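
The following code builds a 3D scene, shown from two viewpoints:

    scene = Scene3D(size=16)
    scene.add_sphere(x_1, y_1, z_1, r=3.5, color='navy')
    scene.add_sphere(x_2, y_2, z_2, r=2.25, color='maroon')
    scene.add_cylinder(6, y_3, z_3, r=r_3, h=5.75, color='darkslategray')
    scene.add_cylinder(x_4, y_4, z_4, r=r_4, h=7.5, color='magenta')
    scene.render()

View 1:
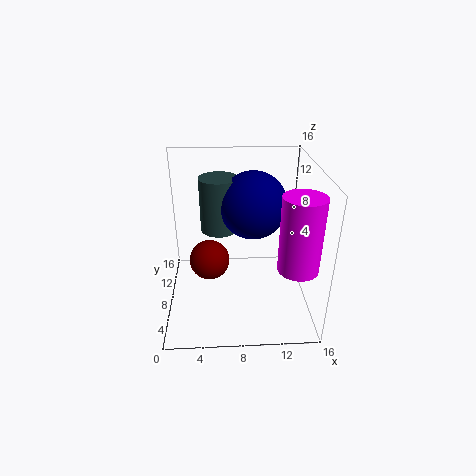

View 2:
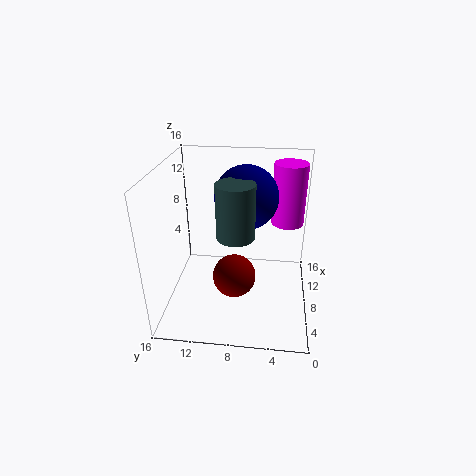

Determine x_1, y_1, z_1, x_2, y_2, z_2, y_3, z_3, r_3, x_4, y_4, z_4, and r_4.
x_1 = 9.5, y_1 = 7.25, z_1 = 12.25, x_2 = 4.75, y_2 = 8, z_2 = 5.25, y_3 = 8, z_3 = 9.25, r_3 = 2, x_4 = 13.5, y_4 = 2.5, z_4 = 7.5, r_4 = 2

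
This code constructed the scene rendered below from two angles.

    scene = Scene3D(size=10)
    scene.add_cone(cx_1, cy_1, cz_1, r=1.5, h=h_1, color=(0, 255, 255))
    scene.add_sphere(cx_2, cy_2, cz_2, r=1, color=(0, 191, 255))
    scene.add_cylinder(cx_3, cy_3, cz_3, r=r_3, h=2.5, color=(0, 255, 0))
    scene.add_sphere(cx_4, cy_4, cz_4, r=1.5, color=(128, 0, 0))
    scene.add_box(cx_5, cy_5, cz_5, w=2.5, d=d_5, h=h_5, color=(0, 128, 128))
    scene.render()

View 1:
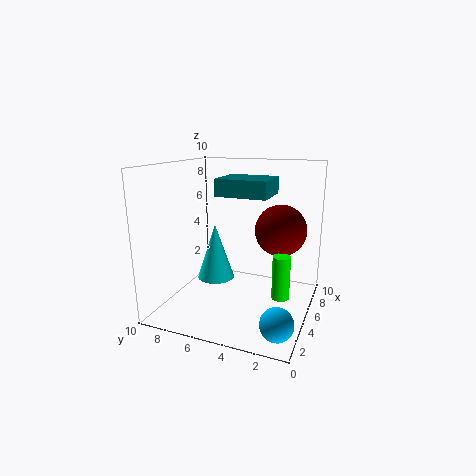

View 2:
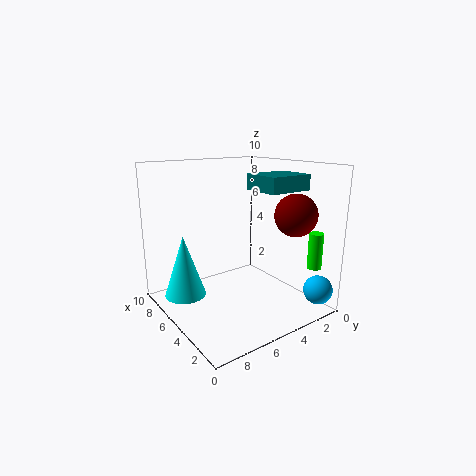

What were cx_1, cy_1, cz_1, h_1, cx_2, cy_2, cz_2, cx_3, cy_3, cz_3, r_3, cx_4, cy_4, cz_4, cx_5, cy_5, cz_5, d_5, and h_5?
cx_1 = 7.5; cy_1 = 8; cz_1 = 0.5; h_1 = 4.5; cx_2 = 1; cy_2 = 1; cz_2 = 1.5; cx_3 = 1.5; cy_3 = 1; cz_3 = 3; r_3 = 0.5; cx_4 = 3; cy_4 = 1.5; cz_4 = 6.5; cx_5 = 1.5; cy_5 = 2; cz_5 = 8.5; d_5 = 3; h_5 = 1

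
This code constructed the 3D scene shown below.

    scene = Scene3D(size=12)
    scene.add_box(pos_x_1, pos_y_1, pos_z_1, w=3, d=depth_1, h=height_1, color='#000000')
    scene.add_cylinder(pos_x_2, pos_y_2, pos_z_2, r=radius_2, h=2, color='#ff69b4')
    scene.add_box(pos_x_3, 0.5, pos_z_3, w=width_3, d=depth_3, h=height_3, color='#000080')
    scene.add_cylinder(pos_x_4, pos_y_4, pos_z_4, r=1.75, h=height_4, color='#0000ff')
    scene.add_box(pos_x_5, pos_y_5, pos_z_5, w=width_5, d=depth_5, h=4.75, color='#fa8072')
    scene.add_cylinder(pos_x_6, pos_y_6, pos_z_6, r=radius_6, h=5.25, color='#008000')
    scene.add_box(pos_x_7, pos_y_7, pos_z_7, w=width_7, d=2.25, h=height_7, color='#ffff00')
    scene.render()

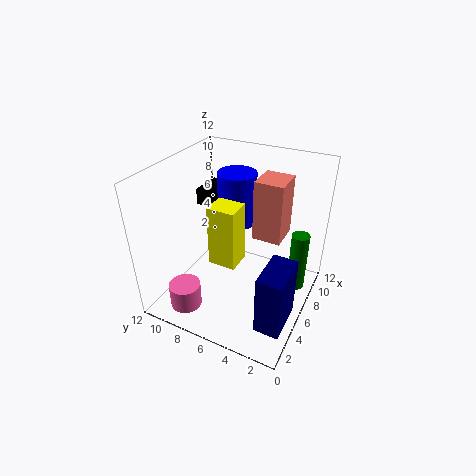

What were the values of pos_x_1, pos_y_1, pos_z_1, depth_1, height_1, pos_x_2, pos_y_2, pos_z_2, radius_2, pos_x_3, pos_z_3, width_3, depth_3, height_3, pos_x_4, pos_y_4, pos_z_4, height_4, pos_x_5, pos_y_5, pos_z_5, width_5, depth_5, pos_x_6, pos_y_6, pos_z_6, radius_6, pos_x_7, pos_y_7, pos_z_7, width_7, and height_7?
pos_x_1 = 8
pos_y_1 = 8.25
pos_z_1 = 7
depth_1 = 3
height_1 = 1.5
pos_x_2 = 1.5
pos_y_2 = 8.5
pos_z_2 = 1.5
radius_2 = 1.25
pos_x_3 = 1.75
pos_z_3 = 1
width_3 = 3.5
depth_3 = 2
height_3 = 5
pos_x_4 = 9.25
pos_y_4 = 7.75
pos_z_4 = 5.5
height_4 = 4.75
pos_x_5 = 5.5
pos_y_5 = 2.25
pos_z_5 = 6.75
width_5 = 2.5
depth_5 = 2.25
pos_x_6 = 8
pos_y_6 = 1.25
pos_z_6 = 1.25
radius_6 = 0.75
pos_x_7 = 3.75
pos_y_7 = 5.25
pos_z_7 = 4.5
width_7 = 2
height_7 = 5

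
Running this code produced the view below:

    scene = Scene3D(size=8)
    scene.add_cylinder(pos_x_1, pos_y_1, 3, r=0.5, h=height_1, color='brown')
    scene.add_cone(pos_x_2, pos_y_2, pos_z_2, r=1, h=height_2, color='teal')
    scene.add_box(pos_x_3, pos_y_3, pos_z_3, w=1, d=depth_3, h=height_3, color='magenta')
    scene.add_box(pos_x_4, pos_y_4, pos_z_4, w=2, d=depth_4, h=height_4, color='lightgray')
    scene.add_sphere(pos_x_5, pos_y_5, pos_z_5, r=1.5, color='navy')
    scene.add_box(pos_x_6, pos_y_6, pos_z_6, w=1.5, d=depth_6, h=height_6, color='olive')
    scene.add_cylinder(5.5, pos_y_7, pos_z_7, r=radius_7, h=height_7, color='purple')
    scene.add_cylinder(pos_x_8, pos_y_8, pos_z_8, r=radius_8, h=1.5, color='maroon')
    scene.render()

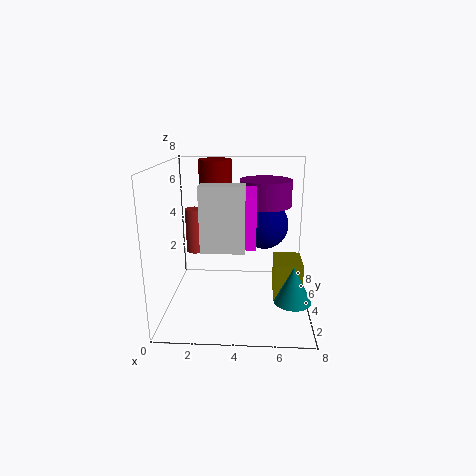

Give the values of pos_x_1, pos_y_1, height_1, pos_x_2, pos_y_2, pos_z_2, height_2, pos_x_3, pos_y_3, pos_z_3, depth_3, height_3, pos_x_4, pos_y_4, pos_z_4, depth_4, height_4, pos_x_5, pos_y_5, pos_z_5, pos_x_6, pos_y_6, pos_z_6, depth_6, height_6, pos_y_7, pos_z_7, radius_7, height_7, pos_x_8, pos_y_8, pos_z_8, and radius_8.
pos_x_1 = 1.5, pos_y_1 = 4.5, height_1 = 2.5, pos_x_2 = 7, pos_y_2 = 2.5, pos_z_2 = 1, height_2 = 2, pos_x_3 = 4, pos_y_3 = 1, pos_z_3 = 4.5, depth_3 = 2.5, height_3 = 2.5, pos_x_4 = 2.5, pos_y_4 = 0.5, pos_z_4 = 4.5, depth_4 = 1, height_4 = 3, pos_x_5 = 5.5, pos_y_5 = 6.5, pos_z_5 = 4, pos_x_6 = 6, pos_y_6 = 2.5, pos_z_6 = 1, depth_6 = 2, height_6 = 2, pos_y_7 = 5.5, pos_z_7 = 5.5, radius_7 = 1.5, height_7 = 1.5, pos_x_8 = 2.5, pos_y_8 = 6.5, pos_z_8 = 6.5, radius_8 = 1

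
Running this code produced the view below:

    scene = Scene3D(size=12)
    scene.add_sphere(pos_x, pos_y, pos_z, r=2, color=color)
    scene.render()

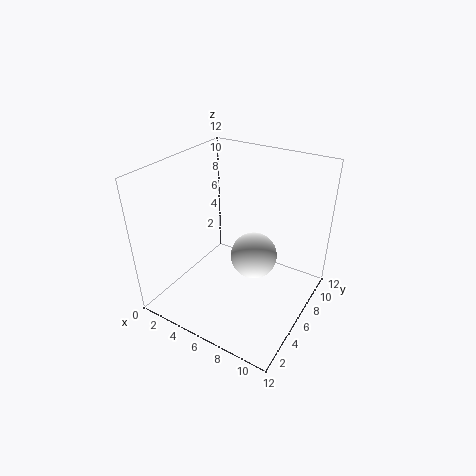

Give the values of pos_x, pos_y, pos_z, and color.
pos_x = 7; pos_y = 7; pos_z = 4; color = 'white'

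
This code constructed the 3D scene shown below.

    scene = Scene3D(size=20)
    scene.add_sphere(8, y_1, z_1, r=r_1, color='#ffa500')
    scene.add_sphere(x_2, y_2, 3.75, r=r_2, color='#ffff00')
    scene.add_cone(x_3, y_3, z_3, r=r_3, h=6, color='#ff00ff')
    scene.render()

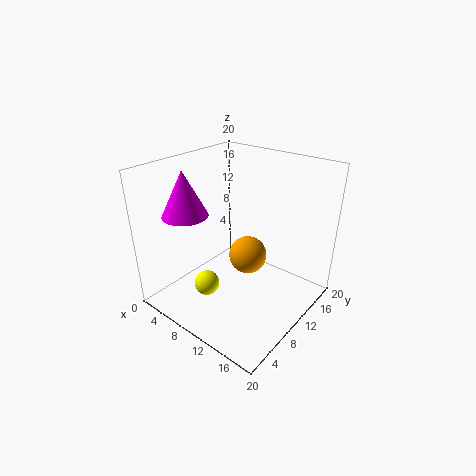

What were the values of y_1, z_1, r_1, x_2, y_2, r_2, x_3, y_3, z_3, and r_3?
y_1 = 15
z_1 = 4
r_1 = 3
x_2 = 7.75
y_2 = 5.75
r_2 = 1.75
x_3 = 5.5
y_3 = 4.75
z_3 = 14
r_3 = 3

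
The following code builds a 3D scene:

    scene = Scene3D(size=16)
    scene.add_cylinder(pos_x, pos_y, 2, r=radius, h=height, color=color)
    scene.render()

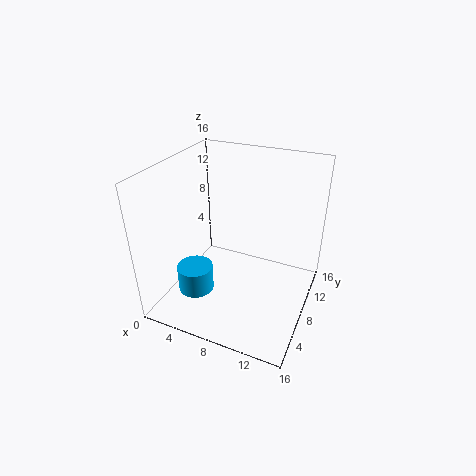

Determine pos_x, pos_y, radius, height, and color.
pos_x = 4, pos_y = 5, radius = 2, height = 3, color = 'deepskyblue'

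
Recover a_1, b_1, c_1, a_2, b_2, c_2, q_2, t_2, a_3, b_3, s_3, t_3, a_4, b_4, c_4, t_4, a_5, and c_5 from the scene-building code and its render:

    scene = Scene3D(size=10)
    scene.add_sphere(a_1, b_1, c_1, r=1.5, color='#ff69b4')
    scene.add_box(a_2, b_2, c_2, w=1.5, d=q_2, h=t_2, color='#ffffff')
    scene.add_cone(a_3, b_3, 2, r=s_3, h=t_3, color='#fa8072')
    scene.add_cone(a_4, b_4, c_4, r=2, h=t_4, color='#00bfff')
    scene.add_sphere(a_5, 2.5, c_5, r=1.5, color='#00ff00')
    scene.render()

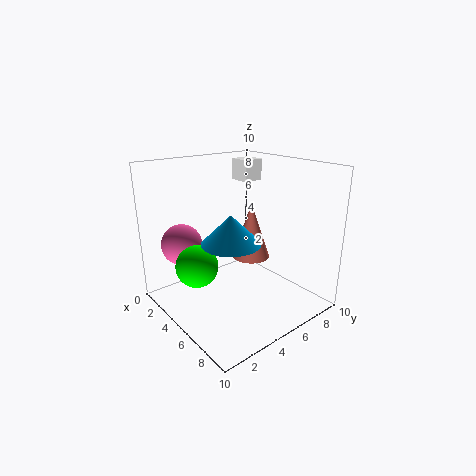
a_1 = 1.5, b_1 = 2.5, c_1 = 4, a_2 = 2.5, b_2 = 6.5, c_2 = 8.5, q_2 = 1.5, t_2 = 1.5, a_3 = 3, b_3 = 8, s_3 = 1.5, t_3 = 4.5, a_4 = 5.5, b_4 = 4, c_4 = 5, t_4 = 2, a_5 = 3.5, c_5 = 3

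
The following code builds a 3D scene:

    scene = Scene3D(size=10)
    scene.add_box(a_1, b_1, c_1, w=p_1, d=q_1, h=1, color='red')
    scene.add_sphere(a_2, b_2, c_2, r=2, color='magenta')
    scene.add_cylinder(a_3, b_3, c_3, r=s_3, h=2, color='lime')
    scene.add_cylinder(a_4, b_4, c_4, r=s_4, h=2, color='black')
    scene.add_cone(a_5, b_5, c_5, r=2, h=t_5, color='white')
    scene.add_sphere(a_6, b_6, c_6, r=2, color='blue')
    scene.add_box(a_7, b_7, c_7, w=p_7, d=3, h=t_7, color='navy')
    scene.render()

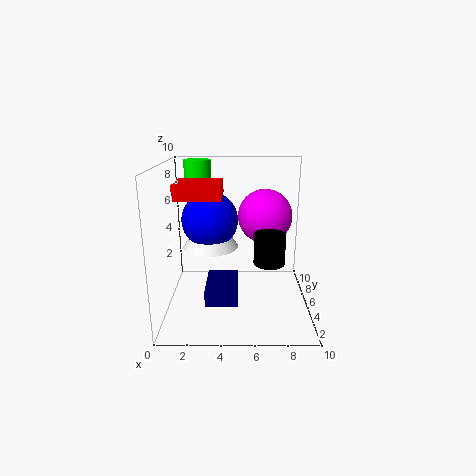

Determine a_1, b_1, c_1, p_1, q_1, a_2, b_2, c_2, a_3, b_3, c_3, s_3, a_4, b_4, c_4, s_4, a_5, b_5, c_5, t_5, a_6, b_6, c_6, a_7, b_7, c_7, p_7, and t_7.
a_1 = 1; b_1 = 3; c_1 = 8; p_1 = 3; q_1 = 3; a_2 = 7; b_2 = 7; c_2 = 6; a_3 = 2; b_3 = 8; c_3 = 8; s_3 = 1; a_4 = 7; b_4 = 3; c_4 = 4; s_4 = 1; a_5 = 3; b_5 = 6; c_5 = 4; t_5 = 3; a_6 = 3; b_6 = 6; c_6 = 6; a_7 = 3; b_7 = 1; c_7 = 2; p_7 = 2; t_7 = 1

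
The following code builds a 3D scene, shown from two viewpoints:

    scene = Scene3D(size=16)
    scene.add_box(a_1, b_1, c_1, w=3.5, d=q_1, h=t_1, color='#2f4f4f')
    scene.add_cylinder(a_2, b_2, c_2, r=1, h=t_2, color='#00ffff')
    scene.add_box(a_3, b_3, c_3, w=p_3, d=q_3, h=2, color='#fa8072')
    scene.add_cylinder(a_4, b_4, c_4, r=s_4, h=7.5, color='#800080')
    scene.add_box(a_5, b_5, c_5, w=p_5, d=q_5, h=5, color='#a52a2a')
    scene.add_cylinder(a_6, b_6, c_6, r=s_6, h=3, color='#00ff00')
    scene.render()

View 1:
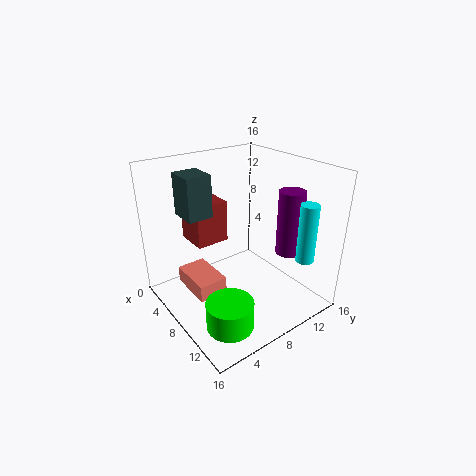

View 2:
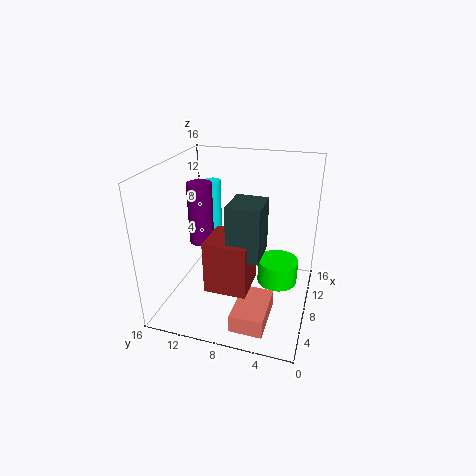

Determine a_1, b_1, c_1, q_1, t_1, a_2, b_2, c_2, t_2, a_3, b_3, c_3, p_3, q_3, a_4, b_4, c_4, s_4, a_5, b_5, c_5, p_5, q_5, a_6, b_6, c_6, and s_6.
a_1 = 1
b_1 = 4
c_1 = 9.5
q_1 = 3
t_1 = 5
a_2 = 13.5
b_2 = 13
c_2 = 6
t_2 = 6.5
a_3 = 1.5
b_3 = 3.5
c_3 = 0.5
p_3 = 5.5
q_3 = 3.5
a_4 = 10.5
b_4 = 13.5
c_4 = 5.5
s_4 = 1.5
a_5 = 0.5
b_5 = 5
c_5 = 6
p_5 = 4
q_5 = 4
a_6 = 12
b_6 = 4
c_6 = 0.5
s_6 = 2.5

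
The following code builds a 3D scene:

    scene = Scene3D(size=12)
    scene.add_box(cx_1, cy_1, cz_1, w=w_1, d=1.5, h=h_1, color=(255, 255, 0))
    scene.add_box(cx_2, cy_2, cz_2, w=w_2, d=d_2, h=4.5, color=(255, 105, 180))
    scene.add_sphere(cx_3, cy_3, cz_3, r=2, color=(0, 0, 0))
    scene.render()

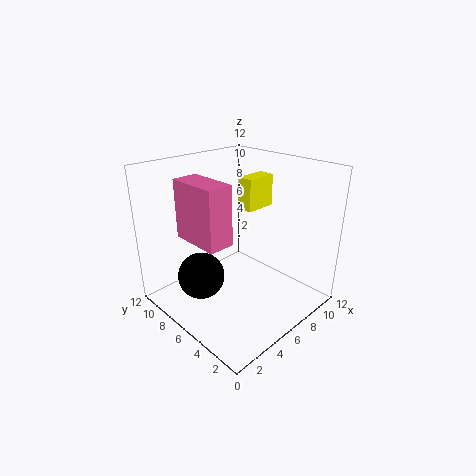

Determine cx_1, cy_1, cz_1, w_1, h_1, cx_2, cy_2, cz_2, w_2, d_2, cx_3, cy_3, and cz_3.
cx_1 = 9
cy_1 = 7.5
cz_1 = 7
w_1 = 3
h_1 = 3
cx_2 = 1.5
cy_2 = 4
cz_2 = 7
w_2 = 2
d_2 = 4
cx_3 = 3.5
cy_3 = 8
cz_3 = 2.5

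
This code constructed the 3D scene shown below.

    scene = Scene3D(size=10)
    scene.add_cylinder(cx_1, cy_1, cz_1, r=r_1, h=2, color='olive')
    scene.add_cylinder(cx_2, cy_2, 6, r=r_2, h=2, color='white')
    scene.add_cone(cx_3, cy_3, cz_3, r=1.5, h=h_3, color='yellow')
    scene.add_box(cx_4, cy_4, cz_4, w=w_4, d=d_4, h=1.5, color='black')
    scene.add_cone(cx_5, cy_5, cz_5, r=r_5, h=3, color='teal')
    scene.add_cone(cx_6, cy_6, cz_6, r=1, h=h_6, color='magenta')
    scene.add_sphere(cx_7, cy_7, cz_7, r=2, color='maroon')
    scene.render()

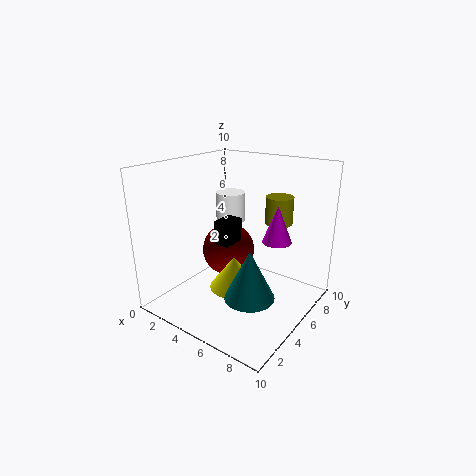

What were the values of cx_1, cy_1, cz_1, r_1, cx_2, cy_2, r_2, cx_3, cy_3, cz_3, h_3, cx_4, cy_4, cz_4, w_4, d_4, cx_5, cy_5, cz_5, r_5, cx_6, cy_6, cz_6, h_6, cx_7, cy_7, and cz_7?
cx_1 = 6.5; cy_1 = 8; cz_1 = 5.5; r_1 = 1; cx_2 = 4; cy_2 = 5.5; r_2 = 1; cx_3 = 6.5; cy_3 = 2.5; cz_3 = 3; h_3 = 2; cx_4 = 5; cy_4 = 2.5; cz_4 = 5.5; w_4 = 1; d_4 = 1.5; cx_5 = 8; cy_5 = 2; cz_5 = 3; r_5 = 1.5; cx_6 = 7.5; cy_6 = 6; cz_6 = 5; h_6 = 2.5; cx_7 = 3; cy_7 = 6.5; cz_7 = 3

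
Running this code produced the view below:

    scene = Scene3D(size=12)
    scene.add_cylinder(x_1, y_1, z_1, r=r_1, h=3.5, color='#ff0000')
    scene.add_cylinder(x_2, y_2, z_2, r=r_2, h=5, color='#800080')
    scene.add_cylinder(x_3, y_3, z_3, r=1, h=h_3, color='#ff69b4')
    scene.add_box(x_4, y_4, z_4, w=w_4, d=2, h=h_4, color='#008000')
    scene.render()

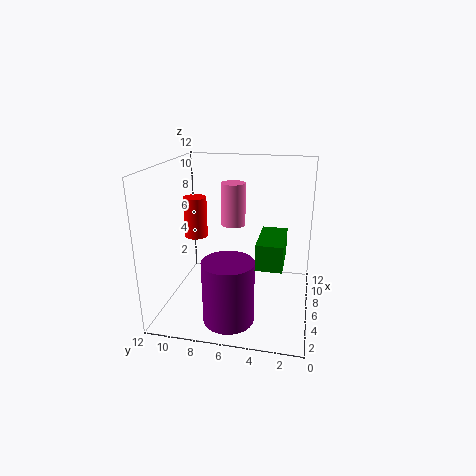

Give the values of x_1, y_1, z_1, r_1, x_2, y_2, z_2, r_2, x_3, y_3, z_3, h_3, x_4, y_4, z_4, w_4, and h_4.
x_1 = 7
y_1 = 10
z_1 = 5.5
r_1 = 1
x_2 = 2.5
y_2 = 6
z_2 = 0.5
r_2 = 2
x_3 = 6.5
y_3 = 6.5
z_3 = 7
h_3 = 3.5
x_4 = 2.5
y_4 = 2
z_4 = 5
w_4 = 4
h_4 = 2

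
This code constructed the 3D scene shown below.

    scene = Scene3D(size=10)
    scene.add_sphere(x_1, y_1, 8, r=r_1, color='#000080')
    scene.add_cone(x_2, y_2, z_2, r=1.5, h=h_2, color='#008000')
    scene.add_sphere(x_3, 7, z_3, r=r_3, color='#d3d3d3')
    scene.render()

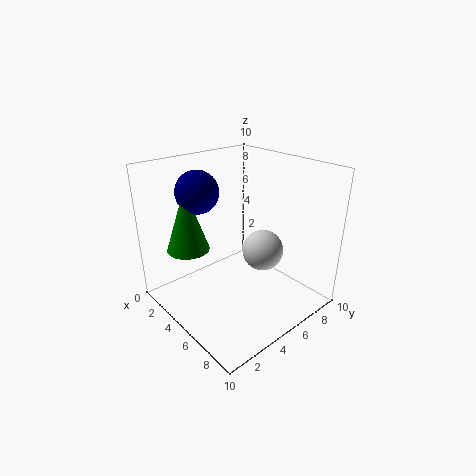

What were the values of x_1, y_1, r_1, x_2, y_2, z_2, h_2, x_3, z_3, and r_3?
x_1 = 2.5
y_1 = 3.5
r_1 = 1.5
x_2 = 2.5
y_2 = 2.5
z_2 = 4
h_2 = 4.5
x_3 = 5.5
z_3 = 3.5
r_3 = 1.5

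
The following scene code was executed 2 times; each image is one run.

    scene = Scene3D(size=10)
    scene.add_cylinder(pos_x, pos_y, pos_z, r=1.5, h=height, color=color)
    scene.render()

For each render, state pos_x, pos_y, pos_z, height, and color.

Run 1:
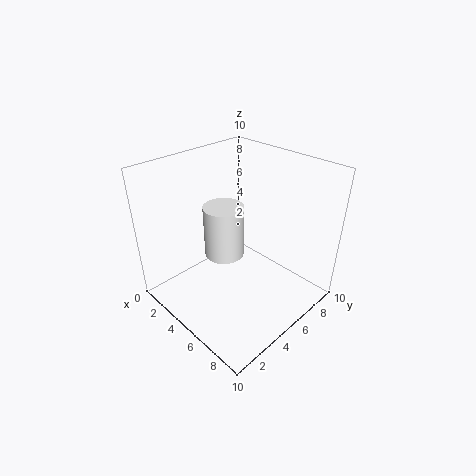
pos_x = 3, pos_y = 5.5, pos_z = 2.5, height = 4, color = 'white'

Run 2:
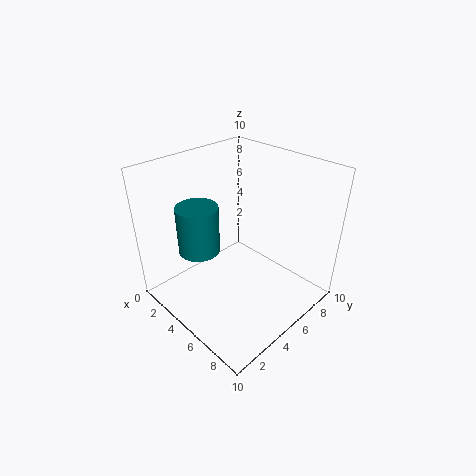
pos_x = 2.5, pos_y = 3.5, pos_z = 3.5, height = 3.5, color = 'teal'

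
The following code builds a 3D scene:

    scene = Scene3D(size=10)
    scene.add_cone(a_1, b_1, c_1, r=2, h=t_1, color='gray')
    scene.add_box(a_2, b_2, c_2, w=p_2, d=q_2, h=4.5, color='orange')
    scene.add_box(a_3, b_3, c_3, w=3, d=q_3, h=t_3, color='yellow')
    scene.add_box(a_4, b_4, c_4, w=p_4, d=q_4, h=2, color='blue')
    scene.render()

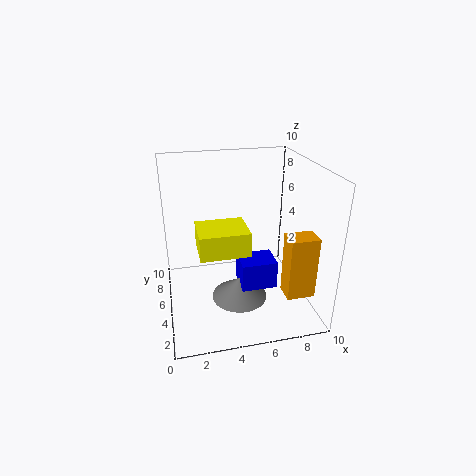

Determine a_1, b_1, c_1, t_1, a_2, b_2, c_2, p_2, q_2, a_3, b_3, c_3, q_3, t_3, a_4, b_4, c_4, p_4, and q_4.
a_1 = 5; b_1 = 4.5; c_1 = 0.5; t_1 = 1.5; a_2 = 8; b_2 = 2.5; c_2 = 1; p_2 = 2; q_2 = 1.5; a_3 = 2; b_3 = 1.5; c_3 = 5.5; q_3 = 2.5; t_3 = 1.5; a_4 = 5; b_4 = 3.5; c_4 = 1.5; p_4 = 2.5; q_4 = 2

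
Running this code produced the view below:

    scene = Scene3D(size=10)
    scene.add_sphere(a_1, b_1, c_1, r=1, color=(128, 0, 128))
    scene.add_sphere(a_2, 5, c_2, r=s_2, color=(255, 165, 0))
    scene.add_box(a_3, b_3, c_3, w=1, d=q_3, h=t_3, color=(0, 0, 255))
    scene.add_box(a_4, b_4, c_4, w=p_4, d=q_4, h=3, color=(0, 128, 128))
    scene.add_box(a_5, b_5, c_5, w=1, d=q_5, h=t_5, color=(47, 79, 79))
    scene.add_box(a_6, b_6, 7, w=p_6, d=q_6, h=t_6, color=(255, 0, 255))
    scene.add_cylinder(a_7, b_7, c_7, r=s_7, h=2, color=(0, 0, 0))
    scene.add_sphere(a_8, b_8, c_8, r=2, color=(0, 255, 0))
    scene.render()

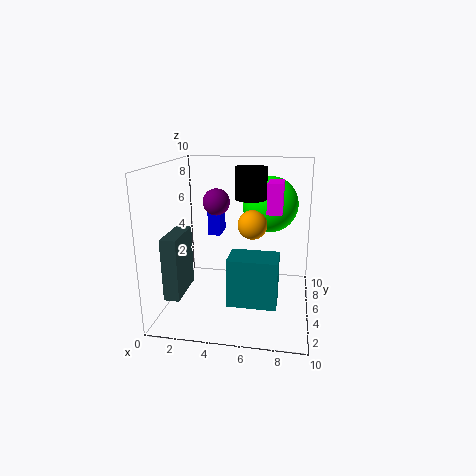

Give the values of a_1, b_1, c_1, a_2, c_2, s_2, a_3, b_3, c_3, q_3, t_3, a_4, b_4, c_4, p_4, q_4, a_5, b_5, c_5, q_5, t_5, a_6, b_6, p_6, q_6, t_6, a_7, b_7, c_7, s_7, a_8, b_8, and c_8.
a_1 = 3, b_1 = 7, c_1 = 7, a_2 = 6, c_2 = 6, s_2 = 1, a_3 = 2, b_3 = 8, c_3 = 4, q_3 = 2, t_3 = 3, a_4 = 5, b_4 = 1, c_4 = 2, p_4 = 3, q_4 = 2, a_5 = 1, b_5 = 1, c_5 = 2, q_5 = 3, t_5 = 4, a_6 = 7, b_6 = 4, p_6 = 1, q_6 = 2, t_6 = 2, a_7 = 6, b_7 = 4, c_7 = 8, s_7 = 1, a_8 = 7, b_8 = 7, c_8 = 7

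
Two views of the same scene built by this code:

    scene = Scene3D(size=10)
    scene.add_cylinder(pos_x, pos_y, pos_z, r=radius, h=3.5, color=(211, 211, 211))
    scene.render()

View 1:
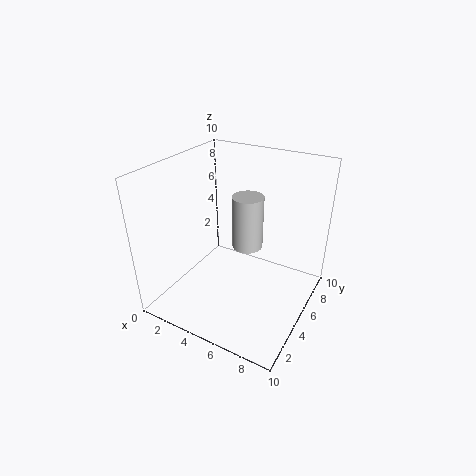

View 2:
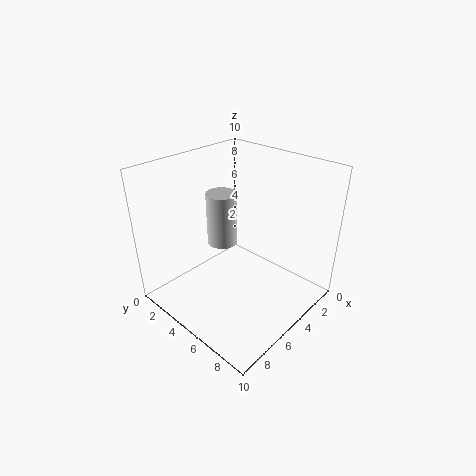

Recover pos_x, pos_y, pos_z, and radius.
pos_x = 6
pos_y = 4.5
pos_z = 5
radius = 1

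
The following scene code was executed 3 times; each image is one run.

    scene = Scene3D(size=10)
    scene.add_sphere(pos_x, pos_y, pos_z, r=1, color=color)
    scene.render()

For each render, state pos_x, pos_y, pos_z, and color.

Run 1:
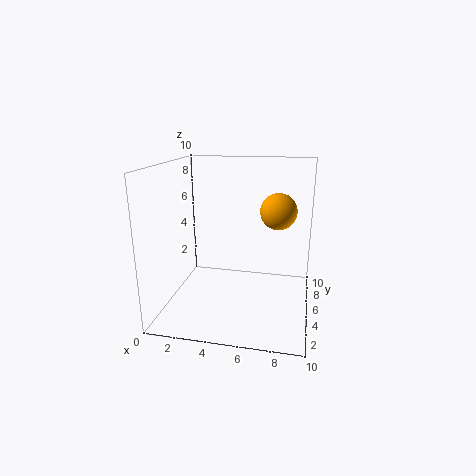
pos_x = 8, pos_y = 1.5, pos_z = 8, color = 'orange'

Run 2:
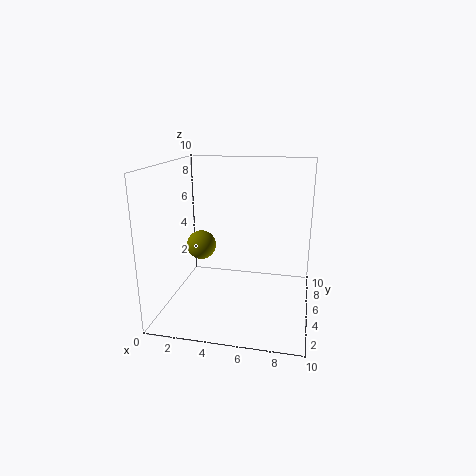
pos_x = 2.5, pos_y = 4.5, pos_z = 4.5, color = 'olive'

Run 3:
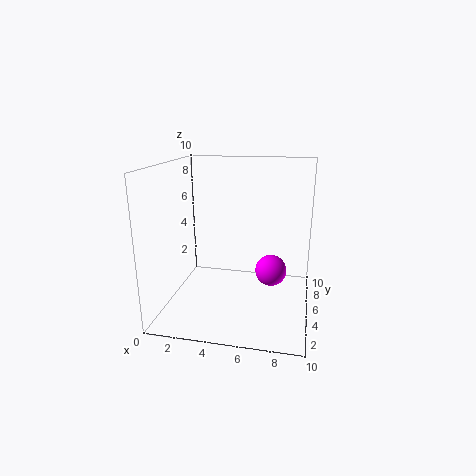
pos_x = 7.5, pos_y = 3.5, pos_z = 3.5, color = 'magenta'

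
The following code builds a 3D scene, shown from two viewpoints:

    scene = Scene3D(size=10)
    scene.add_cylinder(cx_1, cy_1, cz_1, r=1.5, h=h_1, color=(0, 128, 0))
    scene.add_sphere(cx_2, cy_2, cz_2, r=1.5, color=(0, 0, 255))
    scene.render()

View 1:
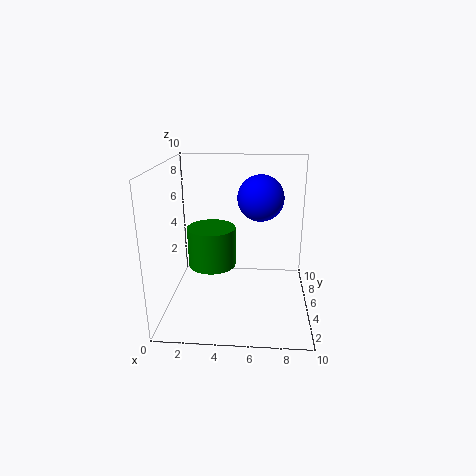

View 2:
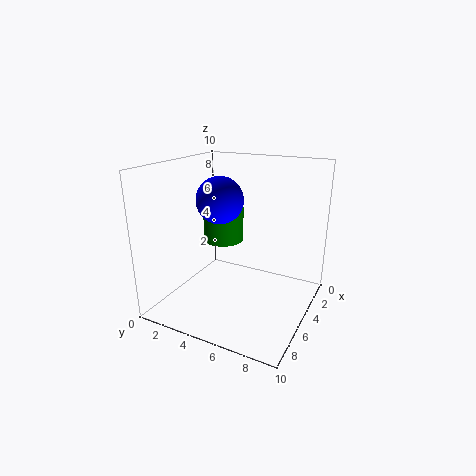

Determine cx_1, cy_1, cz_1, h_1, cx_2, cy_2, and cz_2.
cx_1 = 3.5; cy_1 = 3; cz_1 = 4; h_1 = 2.5; cx_2 = 6.5; cy_2 = 4.5; cz_2 = 8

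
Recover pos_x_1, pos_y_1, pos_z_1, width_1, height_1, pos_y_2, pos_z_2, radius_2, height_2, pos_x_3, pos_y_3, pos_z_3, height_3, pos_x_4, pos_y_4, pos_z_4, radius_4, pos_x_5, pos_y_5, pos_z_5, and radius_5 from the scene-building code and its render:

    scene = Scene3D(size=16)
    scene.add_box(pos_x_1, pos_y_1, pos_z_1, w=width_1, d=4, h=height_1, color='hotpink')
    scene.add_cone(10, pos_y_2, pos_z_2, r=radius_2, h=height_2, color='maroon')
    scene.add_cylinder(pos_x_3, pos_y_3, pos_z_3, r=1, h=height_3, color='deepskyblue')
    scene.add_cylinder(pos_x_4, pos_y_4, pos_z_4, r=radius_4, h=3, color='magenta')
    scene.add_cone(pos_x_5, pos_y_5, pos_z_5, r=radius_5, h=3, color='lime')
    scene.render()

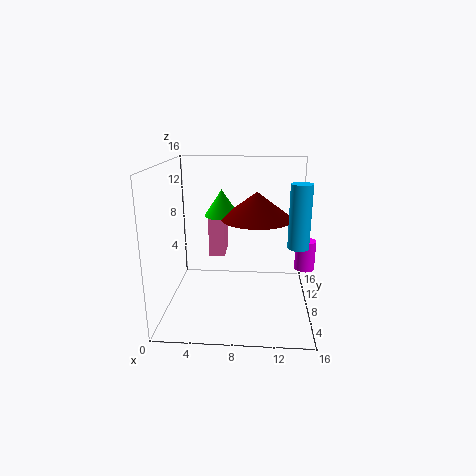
pos_x_1 = 4; pos_y_1 = 12; pos_z_1 = 4; width_1 = 2; height_1 = 6; pos_y_2 = 9; pos_z_2 = 10; radius_2 = 4; height_2 = 3; pos_x_3 = 14; pos_y_3 = 3; pos_z_3 = 9; height_3 = 6; pos_x_4 = 15; pos_y_4 = 5; pos_z_4 = 6; radius_4 = 1; pos_x_5 = 6; pos_y_5 = 10; pos_z_5 = 10; radius_5 = 2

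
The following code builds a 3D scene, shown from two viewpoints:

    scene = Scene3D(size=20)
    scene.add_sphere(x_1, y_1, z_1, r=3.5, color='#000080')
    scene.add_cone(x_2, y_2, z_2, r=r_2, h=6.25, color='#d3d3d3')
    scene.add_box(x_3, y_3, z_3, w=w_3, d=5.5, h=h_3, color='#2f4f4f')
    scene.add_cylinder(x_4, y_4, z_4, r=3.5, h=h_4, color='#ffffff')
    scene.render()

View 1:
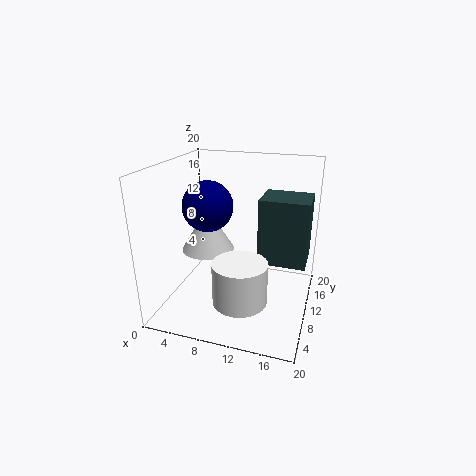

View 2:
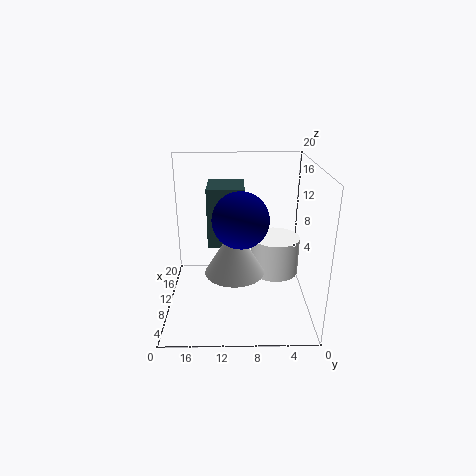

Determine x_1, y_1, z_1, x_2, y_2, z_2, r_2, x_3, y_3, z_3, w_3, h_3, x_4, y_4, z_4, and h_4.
x_1 = 5.75; y_1 = 9.75; z_1 = 14.25; x_2 = 5.25; y_2 = 10.5; z_2 = 7.5; r_2 = 3.75; x_3 = 13; y_3 = 9; z_3 = 7; w_3 = 6.5; h_3 = 9; x_4 = 12; y_4 = 4.5; z_4 = 3.75; h_4 = 5.5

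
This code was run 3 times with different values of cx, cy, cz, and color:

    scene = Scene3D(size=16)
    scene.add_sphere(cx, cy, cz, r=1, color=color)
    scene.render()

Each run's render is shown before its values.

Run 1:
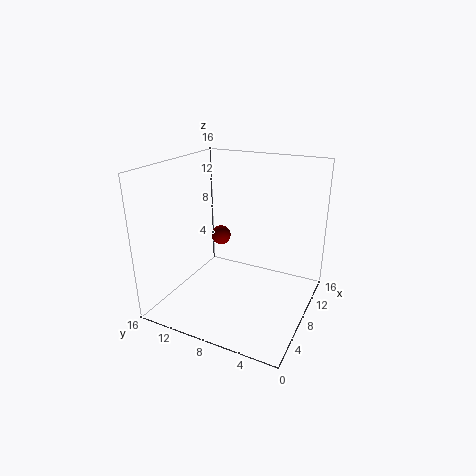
cx = 6
cy = 9
cz = 9
color = 'maroon'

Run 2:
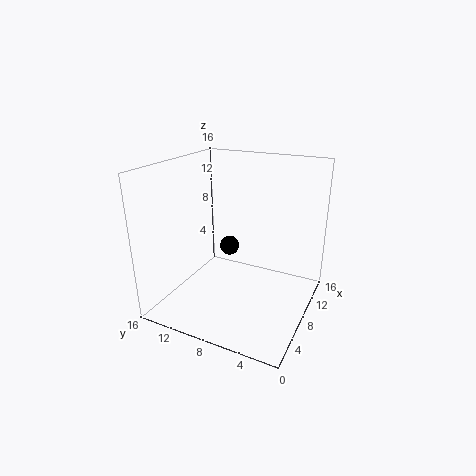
cx = 6
cy = 8
cz = 8
color = 'black'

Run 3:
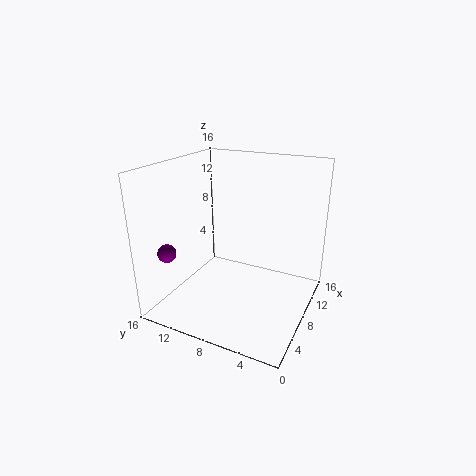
cx = 3
cy = 14
cz = 7
color = 'purple'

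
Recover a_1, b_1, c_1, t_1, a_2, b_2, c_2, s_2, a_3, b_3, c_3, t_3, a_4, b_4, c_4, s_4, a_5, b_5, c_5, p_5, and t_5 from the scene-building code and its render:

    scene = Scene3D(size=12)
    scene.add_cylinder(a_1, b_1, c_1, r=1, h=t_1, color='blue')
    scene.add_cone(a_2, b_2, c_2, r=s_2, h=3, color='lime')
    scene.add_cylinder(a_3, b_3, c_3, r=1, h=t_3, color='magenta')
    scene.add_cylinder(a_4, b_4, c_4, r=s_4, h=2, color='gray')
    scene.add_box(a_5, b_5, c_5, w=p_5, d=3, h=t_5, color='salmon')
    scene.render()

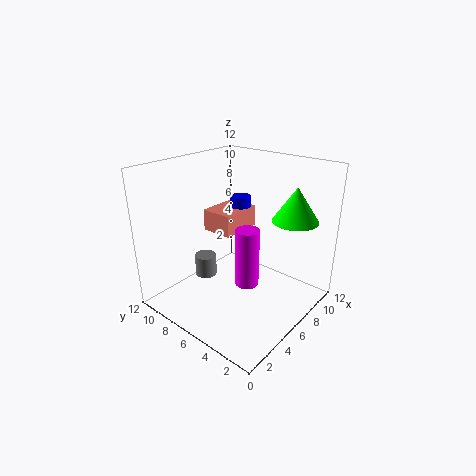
a_1 = 10
b_1 = 9
c_1 = 6
t_1 = 2
a_2 = 10
b_2 = 3
c_2 = 7
s_2 = 2
a_3 = 6
b_3 = 5
c_3 = 2
t_3 = 5
a_4 = 6
b_4 = 10
c_4 = 1
s_4 = 1
a_5 = 7
b_5 = 8
c_5 = 5
p_5 = 4
t_5 = 2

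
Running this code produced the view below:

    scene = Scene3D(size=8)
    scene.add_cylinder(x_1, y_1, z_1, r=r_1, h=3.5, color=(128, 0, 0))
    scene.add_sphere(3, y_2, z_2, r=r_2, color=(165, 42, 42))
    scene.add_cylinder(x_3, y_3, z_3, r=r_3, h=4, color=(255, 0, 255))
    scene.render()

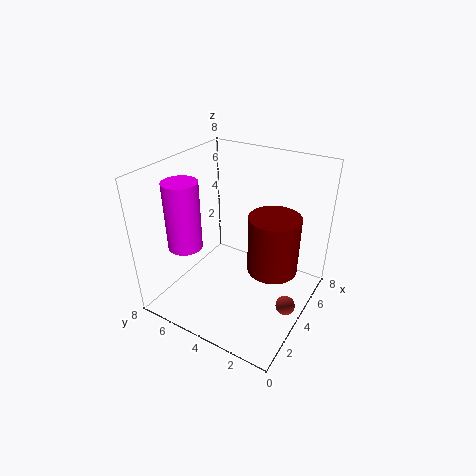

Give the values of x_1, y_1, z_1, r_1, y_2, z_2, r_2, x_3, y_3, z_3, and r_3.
x_1 = 5.5; y_1 = 2.5; z_1 = 1.5; r_1 = 1.5; y_2 = 0.5; z_2 = 1.5; r_2 = 0.5; x_3 = 3; y_3 = 7; z_3 = 3; r_3 = 1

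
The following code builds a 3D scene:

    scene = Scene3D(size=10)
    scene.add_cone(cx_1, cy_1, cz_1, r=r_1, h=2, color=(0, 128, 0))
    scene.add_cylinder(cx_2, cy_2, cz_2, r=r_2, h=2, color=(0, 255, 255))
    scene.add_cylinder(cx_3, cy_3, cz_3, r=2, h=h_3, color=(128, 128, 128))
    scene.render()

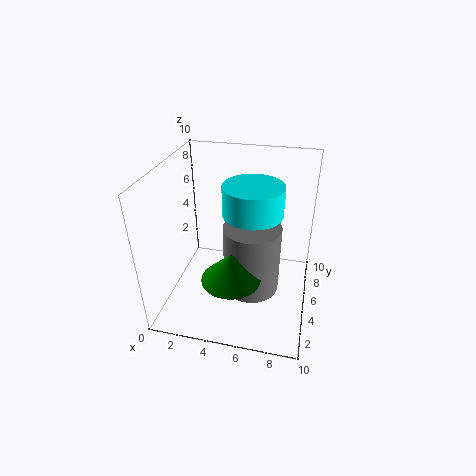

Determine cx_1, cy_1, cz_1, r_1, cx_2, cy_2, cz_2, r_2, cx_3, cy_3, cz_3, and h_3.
cx_1 = 5, cy_1 = 3, cz_1 = 3, r_1 = 2, cx_2 = 6, cy_2 = 5, cz_2 = 7, r_2 = 2, cx_3 = 6, cy_3 = 5, cz_3 = 1, h_3 = 5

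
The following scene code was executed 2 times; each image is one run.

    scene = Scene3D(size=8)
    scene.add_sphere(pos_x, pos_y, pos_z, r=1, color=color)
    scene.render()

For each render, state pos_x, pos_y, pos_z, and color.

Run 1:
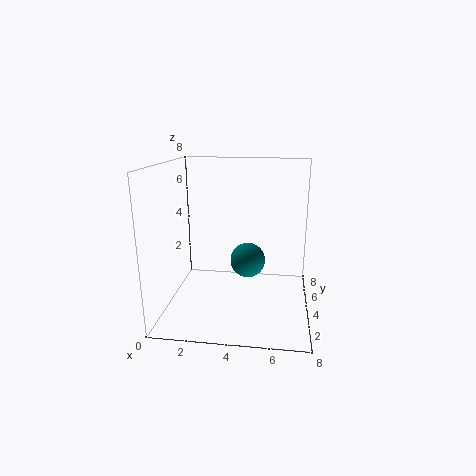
pos_x = 4.5
pos_y = 4.5
pos_z = 2.5
color = 'teal'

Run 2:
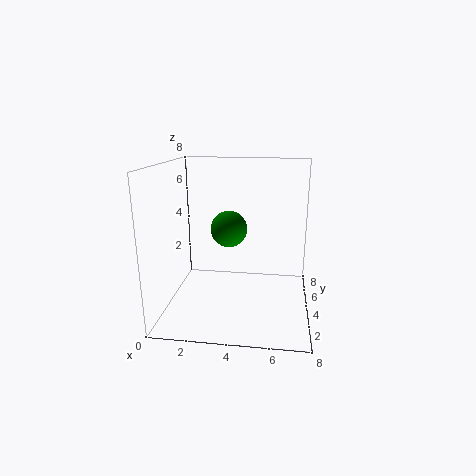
pos_x = 3.5
pos_y = 4
pos_z = 4.5
color = 'green'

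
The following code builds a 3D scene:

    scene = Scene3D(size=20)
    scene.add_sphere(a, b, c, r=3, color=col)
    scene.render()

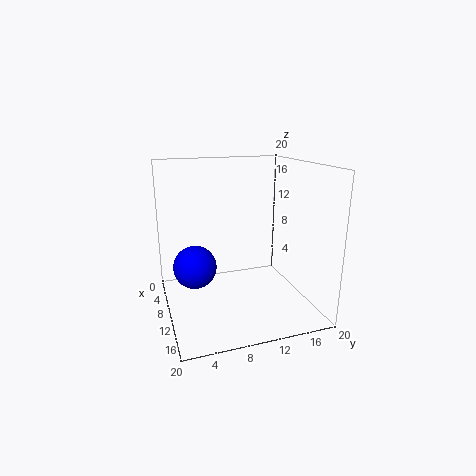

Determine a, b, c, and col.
a = 9; b = 4; c = 6; col = 'blue'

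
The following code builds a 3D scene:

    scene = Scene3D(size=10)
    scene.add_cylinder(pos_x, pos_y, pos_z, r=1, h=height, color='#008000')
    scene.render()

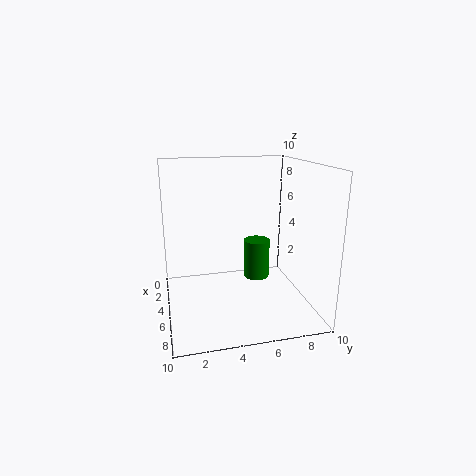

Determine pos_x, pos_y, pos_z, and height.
pos_x = 3
pos_y = 7
pos_z = 1
height = 3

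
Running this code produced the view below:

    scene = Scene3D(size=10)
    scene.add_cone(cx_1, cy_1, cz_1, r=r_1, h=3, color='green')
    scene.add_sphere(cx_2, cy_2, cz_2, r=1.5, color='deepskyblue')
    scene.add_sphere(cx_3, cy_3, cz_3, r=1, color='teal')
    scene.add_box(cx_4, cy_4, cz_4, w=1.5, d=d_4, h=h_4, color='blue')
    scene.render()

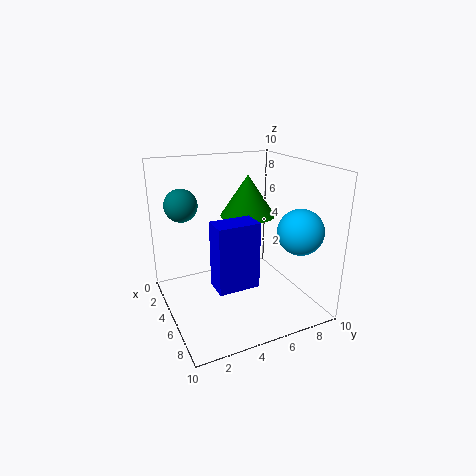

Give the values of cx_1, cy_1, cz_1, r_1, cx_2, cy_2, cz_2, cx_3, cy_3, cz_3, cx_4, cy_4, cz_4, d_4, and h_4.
cx_1 = 3.5; cy_1 = 6.5; cz_1 = 6; r_1 = 2; cx_2 = 8; cy_2 = 8; cz_2 = 6; cx_3 = 5.5; cy_3 = 1; cz_3 = 8; cx_4 = 7.5; cy_4 = 2; cz_4 = 3.5; d_4 = 2.5; h_4 = 4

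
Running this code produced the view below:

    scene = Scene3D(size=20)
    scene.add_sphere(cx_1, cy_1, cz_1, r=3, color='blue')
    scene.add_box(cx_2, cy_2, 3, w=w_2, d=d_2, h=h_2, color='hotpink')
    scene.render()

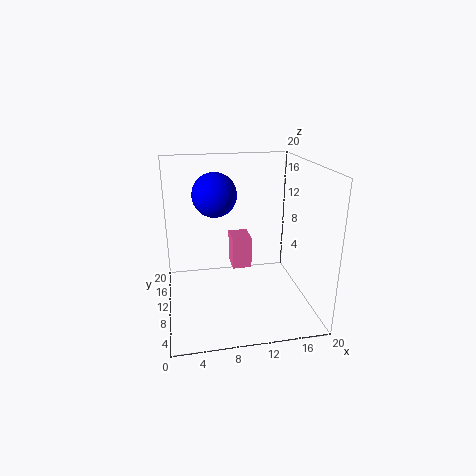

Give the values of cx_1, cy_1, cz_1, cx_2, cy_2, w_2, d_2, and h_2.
cx_1 = 7, cy_1 = 11, cz_1 = 16, cx_2 = 10, cy_2 = 14, w_2 = 3, d_2 = 4, h_2 = 5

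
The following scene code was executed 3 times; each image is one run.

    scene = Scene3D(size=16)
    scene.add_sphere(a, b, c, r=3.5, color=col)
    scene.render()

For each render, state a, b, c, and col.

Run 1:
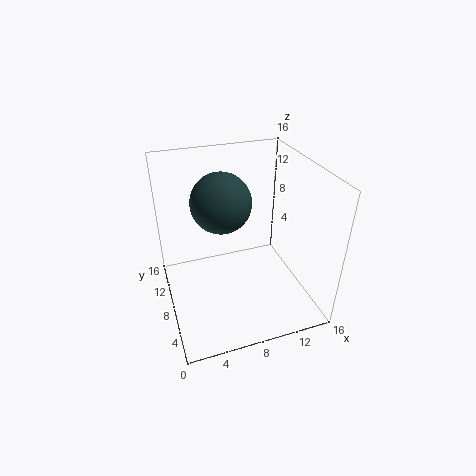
a = 7, b = 11, c = 11, col = 'darkslategray'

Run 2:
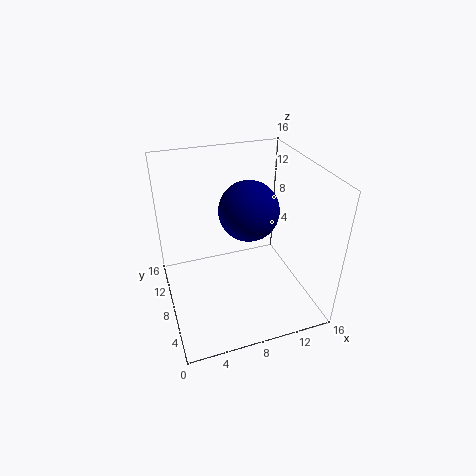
a = 10, b = 10, c = 10, col = 'navy'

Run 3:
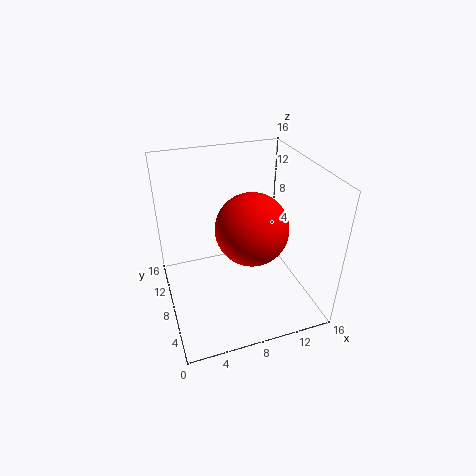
a = 8, b = 4, c = 11.5, col = 'red'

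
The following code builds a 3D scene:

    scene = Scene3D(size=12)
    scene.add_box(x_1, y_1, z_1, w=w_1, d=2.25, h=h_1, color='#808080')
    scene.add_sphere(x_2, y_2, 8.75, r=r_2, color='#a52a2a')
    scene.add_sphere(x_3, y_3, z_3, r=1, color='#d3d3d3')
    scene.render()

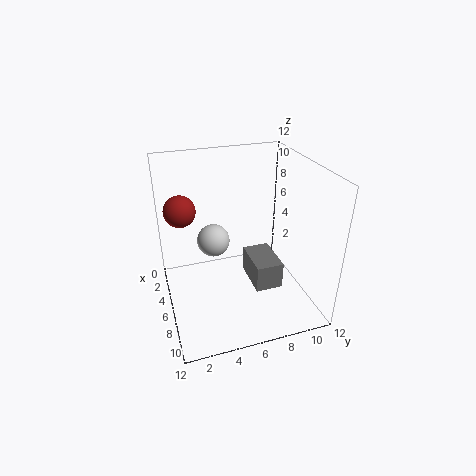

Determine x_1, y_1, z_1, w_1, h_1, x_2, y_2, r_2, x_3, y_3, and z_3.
x_1 = 5.25
y_1 = 6.75
z_1 = 2.25
w_1 = 3.5
h_1 = 2.25
x_2 = 5.25
y_2 = 1.5
r_2 = 1.25
x_3 = 11
y_3 = 2.75
z_3 = 9.25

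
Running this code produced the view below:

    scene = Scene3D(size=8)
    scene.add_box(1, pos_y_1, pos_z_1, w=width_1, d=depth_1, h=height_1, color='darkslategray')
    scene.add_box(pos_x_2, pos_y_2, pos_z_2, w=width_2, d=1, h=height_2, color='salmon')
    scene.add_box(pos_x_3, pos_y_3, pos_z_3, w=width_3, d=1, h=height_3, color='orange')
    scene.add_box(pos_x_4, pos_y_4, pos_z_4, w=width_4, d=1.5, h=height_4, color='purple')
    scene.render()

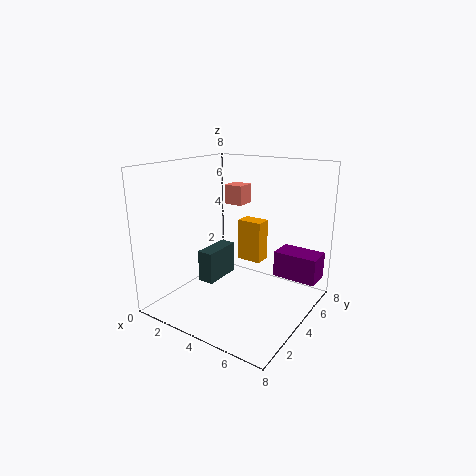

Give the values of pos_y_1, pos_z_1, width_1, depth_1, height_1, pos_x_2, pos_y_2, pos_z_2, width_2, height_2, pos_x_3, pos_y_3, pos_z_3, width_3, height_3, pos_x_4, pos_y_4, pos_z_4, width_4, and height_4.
pos_y_1 = 4; pos_z_1 = 0.5; width_1 = 1; depth_1 = 2.5; height_1 = 2; pos_x_2 = 3.5; pos_y_2 = 3.5; pos_z_2 = 6; width_2 = 1; height_2 = 1; pos_x_3 = 3; pos_y_3 = 5.5; pos_z_3 = 2; width_3 = 1.5; height_3 = 2.5; pos_x_4 = 5.5; pos_y_4 = 5.5; pos_z_4 = 1.5; width_4 = 2.5; height_4 = 1.5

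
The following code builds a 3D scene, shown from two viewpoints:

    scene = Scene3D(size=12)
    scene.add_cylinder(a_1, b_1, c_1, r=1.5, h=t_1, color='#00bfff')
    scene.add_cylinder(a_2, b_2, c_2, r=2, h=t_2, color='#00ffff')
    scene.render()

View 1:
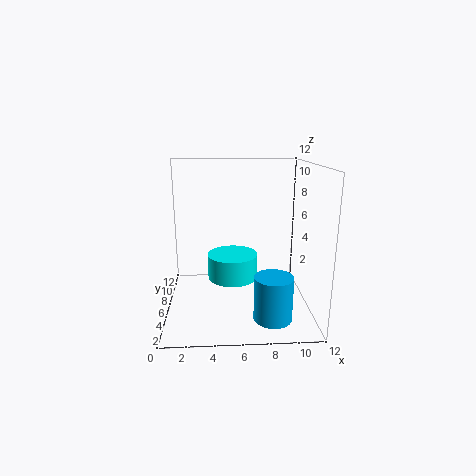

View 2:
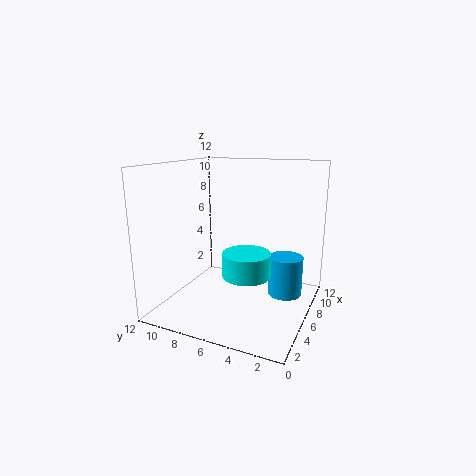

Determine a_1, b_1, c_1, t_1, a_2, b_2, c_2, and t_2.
a_1 = 8.5
b_1 = 2.5
c_1 = 0.5
t_1 = 3.5
a_2 = 5.5
b_2 = 5
c_2 = 3
t_2 = 2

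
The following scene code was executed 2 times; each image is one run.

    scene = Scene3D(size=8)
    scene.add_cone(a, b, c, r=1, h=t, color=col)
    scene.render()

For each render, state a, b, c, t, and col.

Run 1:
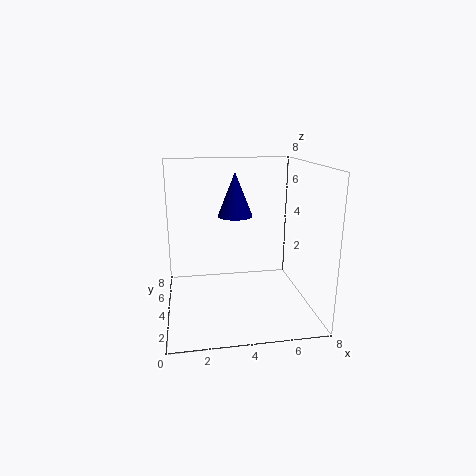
a = 4; b = 5; c = 5; t = 2.5; col = 'navy'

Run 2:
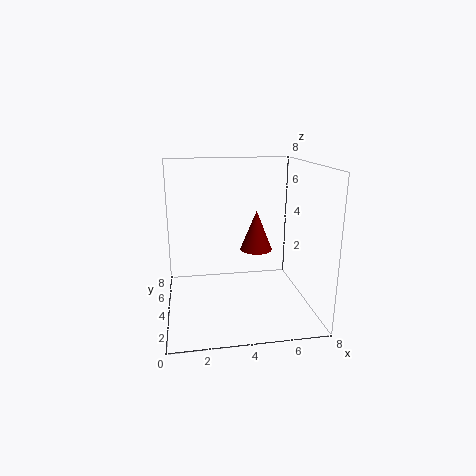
a = 5.5; b = 6; c = 2.5; t = 2.5; col = 'maroon'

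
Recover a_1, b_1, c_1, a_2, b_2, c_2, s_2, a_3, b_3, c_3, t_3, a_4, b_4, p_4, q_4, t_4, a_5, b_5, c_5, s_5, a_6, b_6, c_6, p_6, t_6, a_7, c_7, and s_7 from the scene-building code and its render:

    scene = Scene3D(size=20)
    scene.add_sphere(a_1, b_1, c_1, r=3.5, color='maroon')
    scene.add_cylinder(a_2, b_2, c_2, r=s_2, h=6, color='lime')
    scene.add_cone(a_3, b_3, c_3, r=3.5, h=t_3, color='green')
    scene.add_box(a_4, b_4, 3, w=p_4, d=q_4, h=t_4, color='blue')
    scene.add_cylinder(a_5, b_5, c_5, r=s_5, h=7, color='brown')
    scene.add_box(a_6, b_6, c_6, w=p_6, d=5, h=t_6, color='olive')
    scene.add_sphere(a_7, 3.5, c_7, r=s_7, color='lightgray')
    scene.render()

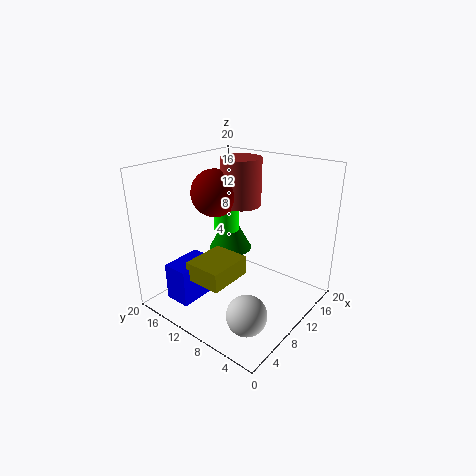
a_1 = 11.5
b_1 = 15.5
c_1 = 15
a_2 = 14
b_2 = 15.5
c_2 = 8.5
s_2 = 2
a_3 = 15.5
b_3 = 16
c_3 = 4.5
t_3 = 6.5
a_4 = 1
b_4 = 11.5
p_4 = 5.5
q_4 = 3.5
t_4 = 5
a_5 = 14.5
b_5 = 13
c_5 = 13
s_5 = 3
a_6 = 2
b_6 = 7
c_6 = 6.5
p_6 = 6
t_6 = 2.5
a_7 = 3.5
c_7 = 4
s_7 = 2.5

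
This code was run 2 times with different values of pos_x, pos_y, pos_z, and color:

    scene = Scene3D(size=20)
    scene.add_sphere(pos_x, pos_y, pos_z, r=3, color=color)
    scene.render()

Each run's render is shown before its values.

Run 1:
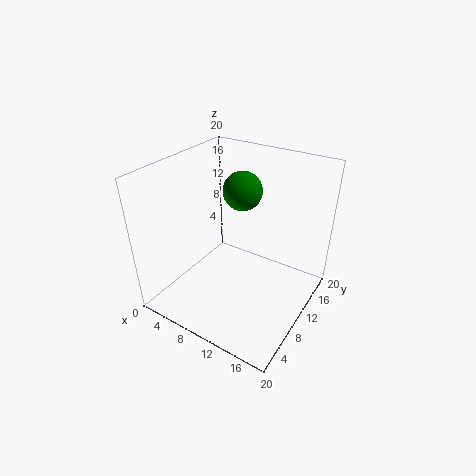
pos_x = 7
pos_y = 16
pos_z = 14
color = 'green'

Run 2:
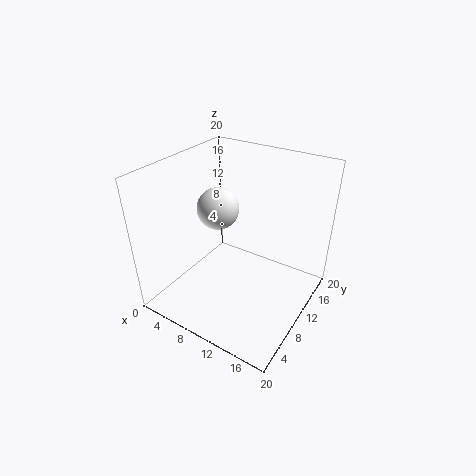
pos_x = 6
pos_y = 11
pos_z = 13
color = 'white'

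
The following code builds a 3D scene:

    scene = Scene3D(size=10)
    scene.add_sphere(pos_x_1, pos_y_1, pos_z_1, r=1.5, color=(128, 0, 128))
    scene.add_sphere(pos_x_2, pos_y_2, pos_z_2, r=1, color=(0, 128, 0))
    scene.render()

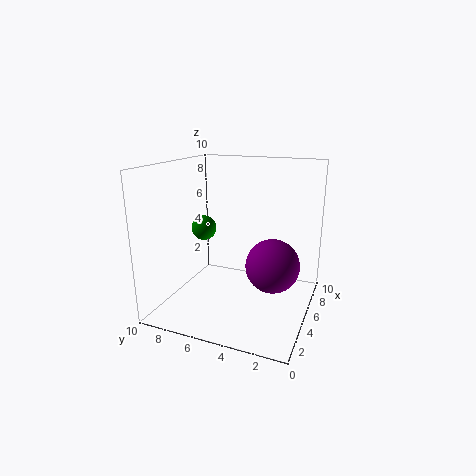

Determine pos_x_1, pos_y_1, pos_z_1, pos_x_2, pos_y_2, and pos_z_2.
pos_x_1 = 1.5; pos_y_1 = 1.5; pos_z_1 = 5; pos_x_2 = 7.5; pos_y_2 = 9; pos_z_2 = 4.5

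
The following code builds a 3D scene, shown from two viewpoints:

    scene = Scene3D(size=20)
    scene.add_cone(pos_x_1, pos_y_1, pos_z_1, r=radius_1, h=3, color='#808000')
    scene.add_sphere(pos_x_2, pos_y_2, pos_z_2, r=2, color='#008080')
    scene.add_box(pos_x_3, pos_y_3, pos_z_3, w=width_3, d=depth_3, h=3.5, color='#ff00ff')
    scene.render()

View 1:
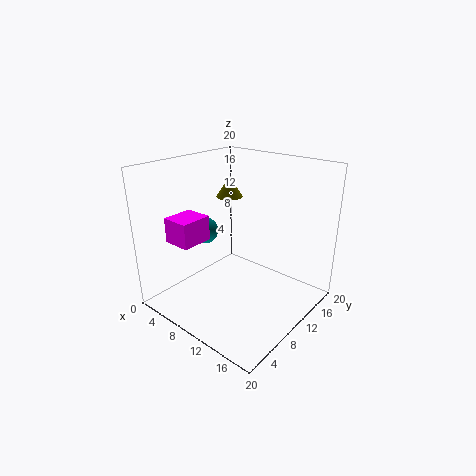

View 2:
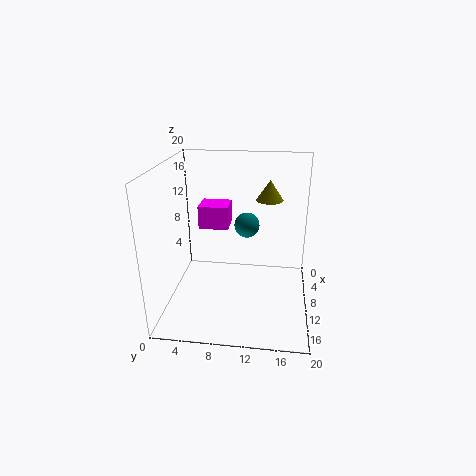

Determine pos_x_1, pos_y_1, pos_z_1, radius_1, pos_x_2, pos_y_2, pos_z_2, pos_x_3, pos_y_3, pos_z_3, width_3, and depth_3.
pos_x_1 = 5, pos_y_1 = 14, pos_z_1 = 14, radius_1 = 2, pos_x_2 = 3, pos_y_2 = 10.5, pos_z_2 = 9, pos_x_3 = 2.5, pos_y_3 = 3.5, pos_z_3 = 9.5, width_3 = 4, depth_3 = 4.5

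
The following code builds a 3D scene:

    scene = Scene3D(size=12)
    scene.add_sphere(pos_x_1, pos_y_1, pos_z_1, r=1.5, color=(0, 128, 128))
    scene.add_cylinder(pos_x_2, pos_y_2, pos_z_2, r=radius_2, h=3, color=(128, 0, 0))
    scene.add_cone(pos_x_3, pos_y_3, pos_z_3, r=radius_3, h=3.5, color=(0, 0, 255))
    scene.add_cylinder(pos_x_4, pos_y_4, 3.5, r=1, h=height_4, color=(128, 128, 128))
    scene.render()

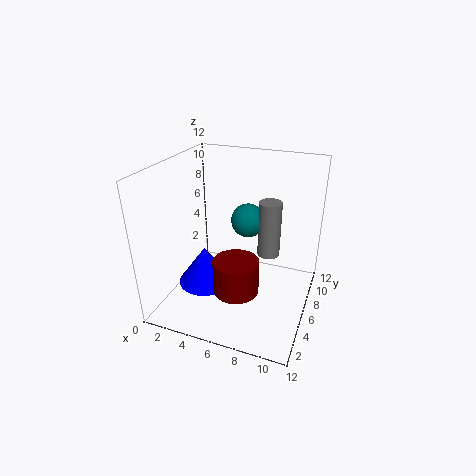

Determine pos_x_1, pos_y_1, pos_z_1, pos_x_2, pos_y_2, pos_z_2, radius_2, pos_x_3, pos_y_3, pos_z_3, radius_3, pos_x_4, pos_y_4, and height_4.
pos_x_1 = 6, pos_y_1 = 8.5, pos_z_1 = 6.5, pos_x_2 = 6, pos_y_2 = 5.5, pos_z_2 = 1, radius_2 = 2, pos_x_3 = 2.5, pos_y_3 = 6.5, pos_z_3 = 0.5, radius_3 = 2.5, pos_x_4 = 8, pos_y_4 = 8.5, height_4 = 5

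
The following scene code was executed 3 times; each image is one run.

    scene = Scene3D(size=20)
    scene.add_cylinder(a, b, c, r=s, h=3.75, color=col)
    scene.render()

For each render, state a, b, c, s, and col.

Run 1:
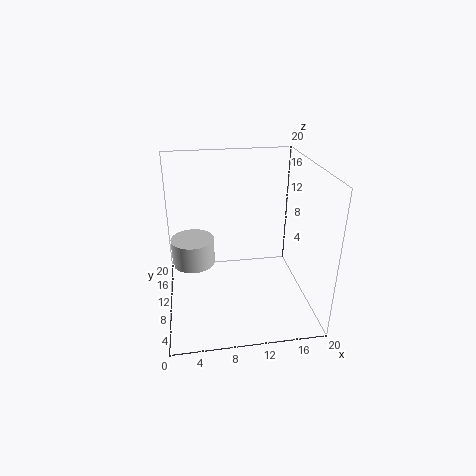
a = 3.75
b = 11.25
c = 6
s = 3
col = 'lightgray'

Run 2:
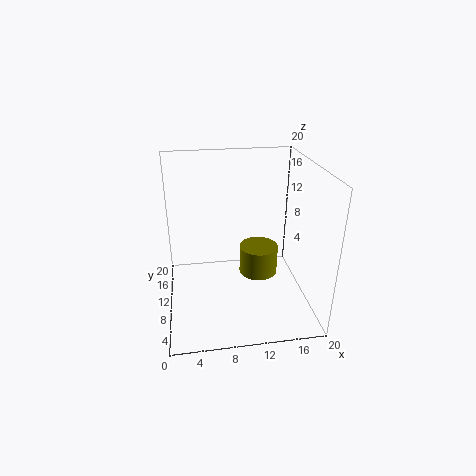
a = 12.25
b = 7
c = 6.5
s = 2.5
col = 'olive'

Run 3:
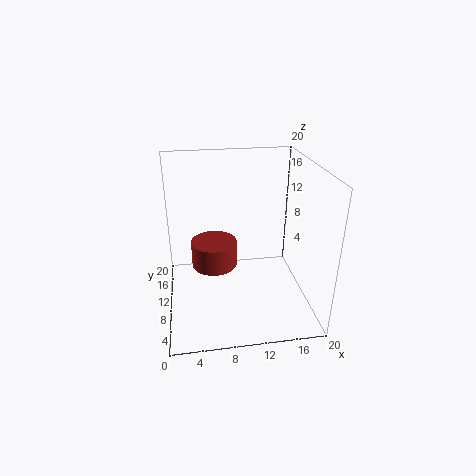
a = 6.75
b = 11.5
c = 5.25
s = 3.25
col = 'brown'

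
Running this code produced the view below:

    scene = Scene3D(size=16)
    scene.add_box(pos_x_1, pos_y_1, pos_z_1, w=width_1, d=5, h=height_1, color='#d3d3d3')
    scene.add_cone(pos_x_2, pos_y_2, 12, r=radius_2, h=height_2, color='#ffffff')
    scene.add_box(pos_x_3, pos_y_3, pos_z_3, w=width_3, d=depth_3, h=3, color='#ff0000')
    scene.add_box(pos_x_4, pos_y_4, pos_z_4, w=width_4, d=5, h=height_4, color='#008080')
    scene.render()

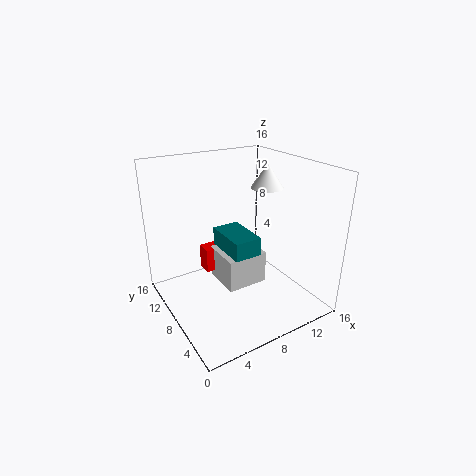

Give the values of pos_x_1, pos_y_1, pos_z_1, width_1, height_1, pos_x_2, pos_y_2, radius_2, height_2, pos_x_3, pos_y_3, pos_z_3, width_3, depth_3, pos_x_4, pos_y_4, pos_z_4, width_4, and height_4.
pos_x_1 = 7, pos_y_1 = 8, pos_z_1 = 1, width_1 = 5, height_1 = 4, pos_x_2 = 14, pos_y_2 = 11, radius_2 = 2, height_2 = 3, pos_x_3 = 6, pos_y_3 = 12, pos_z_3 = 2, width_3 = 4, depth_3 = 2, pos_x_4 = 6, pos_y_4 = 5, pos_z_4 = 7, width_4 = 3, height_4 = 2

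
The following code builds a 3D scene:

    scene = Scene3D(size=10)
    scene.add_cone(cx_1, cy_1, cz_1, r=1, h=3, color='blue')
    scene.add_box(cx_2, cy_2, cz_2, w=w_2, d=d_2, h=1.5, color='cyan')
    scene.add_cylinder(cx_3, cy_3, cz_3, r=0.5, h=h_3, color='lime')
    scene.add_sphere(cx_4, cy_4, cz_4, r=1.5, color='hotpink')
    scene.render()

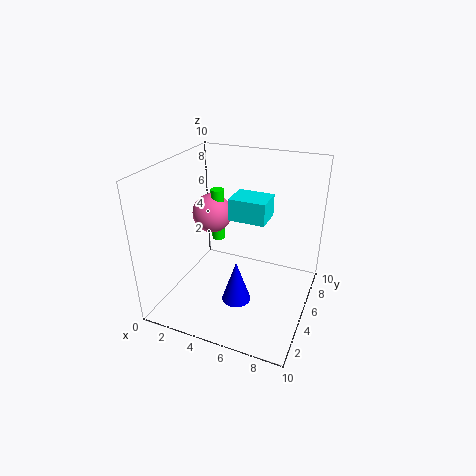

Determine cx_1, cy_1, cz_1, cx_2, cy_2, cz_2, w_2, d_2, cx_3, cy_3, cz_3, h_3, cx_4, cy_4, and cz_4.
cx_1 = 5.5; cy_1 = 3.5; cz_1 = 1; cx_2 = 4.5; cy_2 = 4.5; cz_2 = 6.5; w_2 = 2.5; d_2 = 2; cx_3 = 2.5; cy_3 = 7; cz_3 = 3.5; h_3 = 4; cx_4 = 2; cy_4 = 7; cz_4 = 5.5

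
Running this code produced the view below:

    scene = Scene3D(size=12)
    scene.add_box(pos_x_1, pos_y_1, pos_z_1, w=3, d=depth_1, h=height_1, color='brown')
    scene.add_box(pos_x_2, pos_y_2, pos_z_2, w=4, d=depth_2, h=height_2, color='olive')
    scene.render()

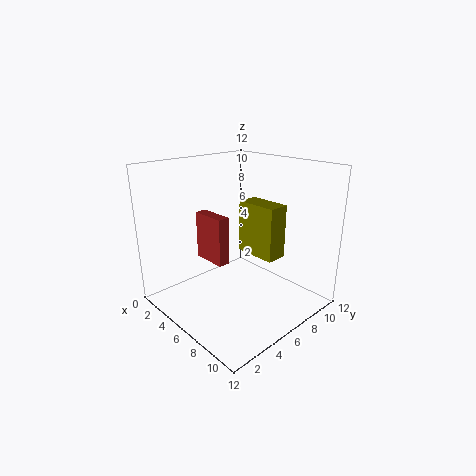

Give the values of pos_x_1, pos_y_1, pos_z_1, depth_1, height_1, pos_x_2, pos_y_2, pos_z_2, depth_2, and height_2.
pos_x_1 = 3, pos_y_1 = 4, pos_z_1 = 4, depth_1 = 1, height_1 = 4, pos_x_2 = 3, pos_y_2 = 9, pos_z_2 = 3, depth_2 = 2, height_2 = 5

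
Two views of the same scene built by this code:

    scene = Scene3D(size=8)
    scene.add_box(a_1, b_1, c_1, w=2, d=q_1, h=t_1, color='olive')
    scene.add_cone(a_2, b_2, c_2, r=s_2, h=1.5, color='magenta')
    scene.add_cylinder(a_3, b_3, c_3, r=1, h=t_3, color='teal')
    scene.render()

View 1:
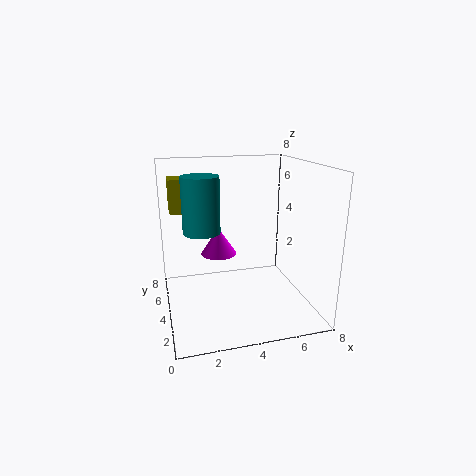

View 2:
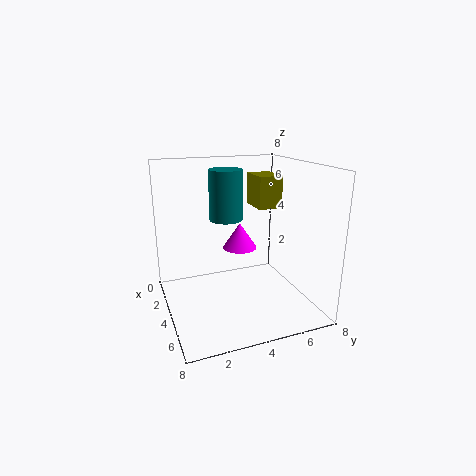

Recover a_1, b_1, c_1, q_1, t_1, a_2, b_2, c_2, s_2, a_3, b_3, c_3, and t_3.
a_1 = 0.5; b_1 = 6; c_1 = 5; q_1 = 1.5; t_1 = 2; a_2 = 3; b_2 = 4.5; c_2 = 3; s_2 = 1; a_3 = 2; b_3 = 4; c_3 = 4.5; t_3 = 3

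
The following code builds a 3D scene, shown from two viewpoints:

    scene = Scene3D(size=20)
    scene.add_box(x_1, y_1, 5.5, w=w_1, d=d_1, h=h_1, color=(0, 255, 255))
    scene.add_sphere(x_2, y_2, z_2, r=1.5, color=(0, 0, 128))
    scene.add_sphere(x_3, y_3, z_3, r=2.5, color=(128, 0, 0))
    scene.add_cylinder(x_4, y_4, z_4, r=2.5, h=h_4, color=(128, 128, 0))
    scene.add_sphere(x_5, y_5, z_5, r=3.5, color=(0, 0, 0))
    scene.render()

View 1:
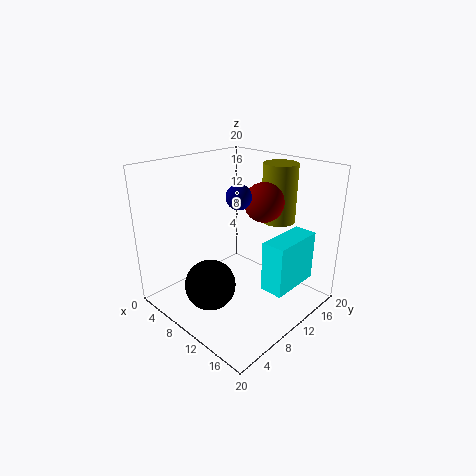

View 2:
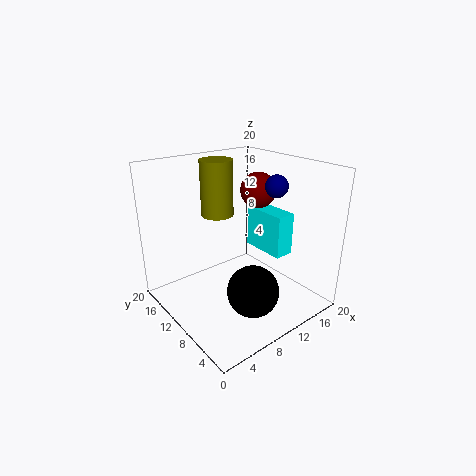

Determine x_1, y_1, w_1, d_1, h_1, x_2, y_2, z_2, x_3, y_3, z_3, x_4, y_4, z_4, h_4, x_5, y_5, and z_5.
x_1 = 16; y_1 = 8; w_1 = 3; d_1 = 7; h_1 = 6.5; x_2 = 13.5; y_2 = 6.5; z_2 = 17.5; x_3 = 14; y_3 = 10.5; z_3 = 16; x_4 = 11.5; y_4 = 17; z_4 = 11; h_4 = 8.5; x_5 = 9; y_5 = 5.5; z_5 = 4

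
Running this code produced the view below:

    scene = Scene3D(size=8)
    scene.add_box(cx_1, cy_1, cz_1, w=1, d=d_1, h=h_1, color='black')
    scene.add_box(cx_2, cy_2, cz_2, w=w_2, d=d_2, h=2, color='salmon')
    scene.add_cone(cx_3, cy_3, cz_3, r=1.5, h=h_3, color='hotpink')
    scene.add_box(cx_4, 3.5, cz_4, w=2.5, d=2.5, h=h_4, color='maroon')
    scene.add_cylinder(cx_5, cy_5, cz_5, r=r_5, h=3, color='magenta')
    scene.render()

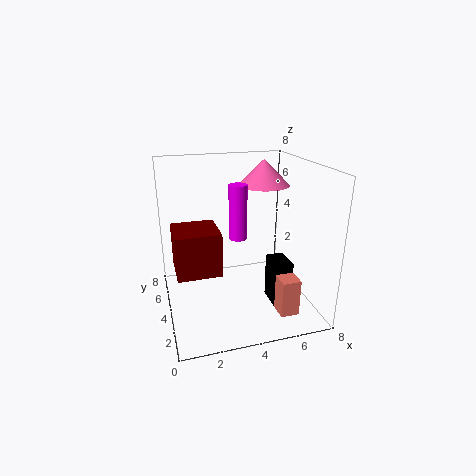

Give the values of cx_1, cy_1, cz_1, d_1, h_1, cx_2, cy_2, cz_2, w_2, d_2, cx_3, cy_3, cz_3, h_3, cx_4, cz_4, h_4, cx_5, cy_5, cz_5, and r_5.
cx_1 = 5.5
cy_1 = 2
cz_1 = 0.5
d_1 = 1.5
h_1 = 2.5
cx_2 = 5.5
cy_2 = 1
cz_2 = 0.5
w_2 = 1
d_2 = 1.5
cx_3 = 6
cy_3 = 5.5
cz_3 = 6.5
h_3 = 1.5
cx_4 = 0.5
cz_4 = 2
h_4 = 2.5
cx_5 = 4
cy_5 = 4
cz_5 = 4
r_5 = 0.5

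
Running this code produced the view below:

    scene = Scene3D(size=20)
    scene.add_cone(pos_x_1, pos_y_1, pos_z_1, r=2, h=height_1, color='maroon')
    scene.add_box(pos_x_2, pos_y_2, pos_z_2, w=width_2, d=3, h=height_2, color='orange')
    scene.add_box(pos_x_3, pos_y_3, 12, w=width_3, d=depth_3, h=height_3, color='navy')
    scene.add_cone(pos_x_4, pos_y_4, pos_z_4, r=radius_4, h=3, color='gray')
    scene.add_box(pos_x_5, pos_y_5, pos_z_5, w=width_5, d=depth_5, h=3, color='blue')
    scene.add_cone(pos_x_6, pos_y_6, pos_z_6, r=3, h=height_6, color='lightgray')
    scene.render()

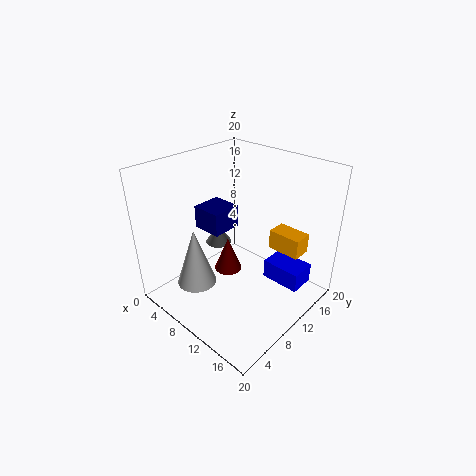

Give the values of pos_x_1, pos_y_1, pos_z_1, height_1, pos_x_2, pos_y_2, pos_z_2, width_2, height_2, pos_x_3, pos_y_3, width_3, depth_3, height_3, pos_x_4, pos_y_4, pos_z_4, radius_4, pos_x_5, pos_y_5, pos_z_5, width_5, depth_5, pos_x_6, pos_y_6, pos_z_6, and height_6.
pos_x_1 = 8; pos_y_1 = 10; pos_z_1 = 4; height_1 = 5; pos_x_2 = 11; pos_y_2 = 16; pos_z_2 = 6; width_2 = 5; height_2 = 3; pos_x_3 = 6; pos_y_3 = 6; width_3 = 4; depth_3 = 4; height_3 = 3; pos_x_4 = 4; pos_y_4 = 12; pos_z_4 = 6; radius_4 = 2; pos_x_5 = 11; pos_y_5 = 15; pos_z_5 = 1; width_5 = 6; depth_5 = 4; pos_x_6 = 4; pos_y_6 = 7; pos_z_6 = 1; height_6 = 9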